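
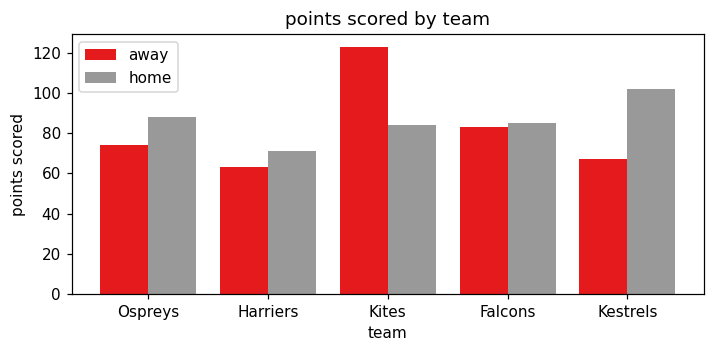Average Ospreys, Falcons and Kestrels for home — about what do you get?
≈ 87

(80 + 80 + 100) / 3 ≈ 87.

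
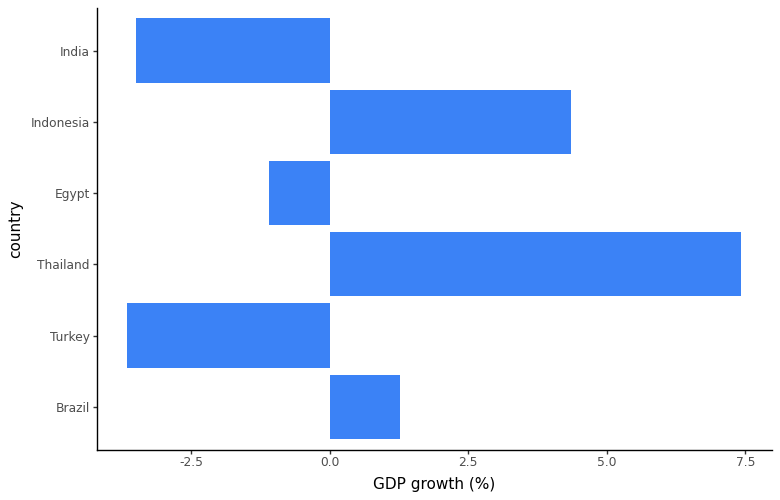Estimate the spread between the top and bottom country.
Max Thailand ≈ 7, min Turkey ≈ -4; range ≈ 11.

≈ 11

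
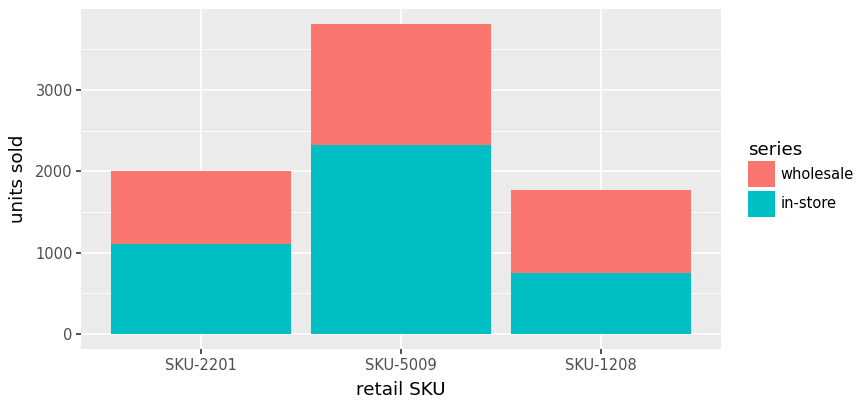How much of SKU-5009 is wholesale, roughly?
wholesale top ≈ 4000, bottom ≈ 2500; segment ≈ 1500.

≈ 1500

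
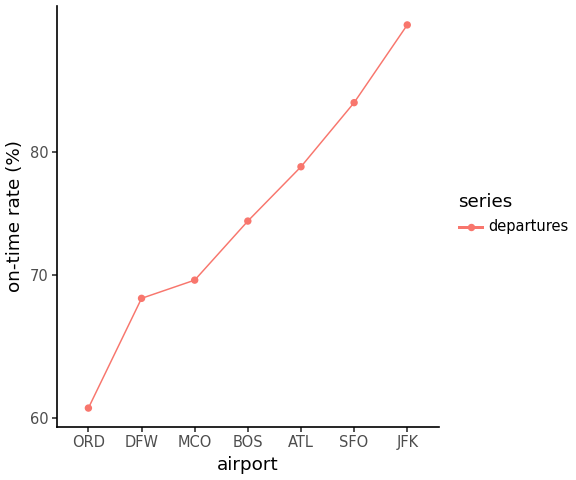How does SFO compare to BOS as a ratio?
≈ 1.13×

SFO ≈ 85, BOS ≈ 75; 85/75 ≈ 1.13.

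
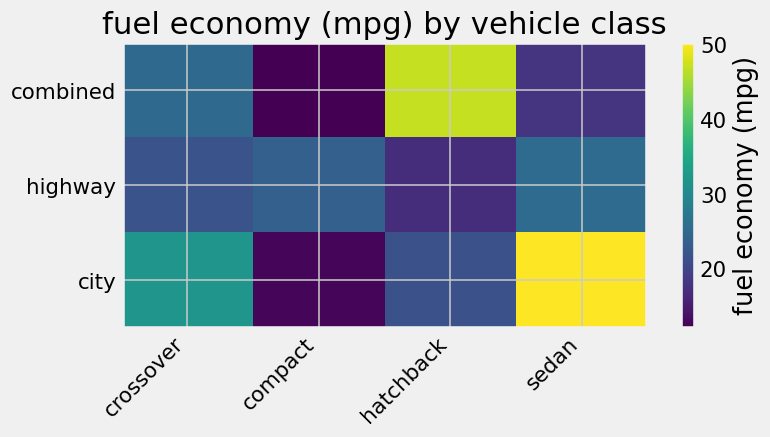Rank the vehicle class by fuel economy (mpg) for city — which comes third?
hatchback

Top 4 for city: sedan ≈ 50, crossover ≈ 30, hatchback ≈ 20, compact ≈ 15.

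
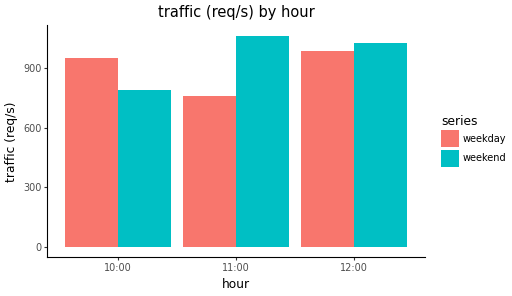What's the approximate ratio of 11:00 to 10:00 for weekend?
≈ 1.38×

11:00 ≈ 1100, 10:00 ≈ 800; 1100/800 ≈ 1.38.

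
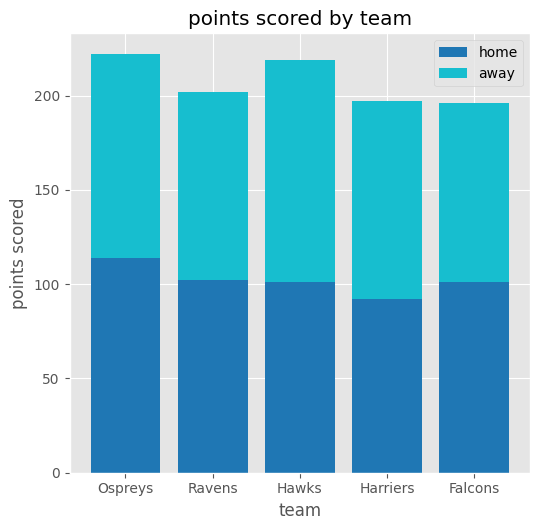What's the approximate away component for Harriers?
≈ 100

away top ≈ 200, bottom ≈ 100; segment ≈ 100.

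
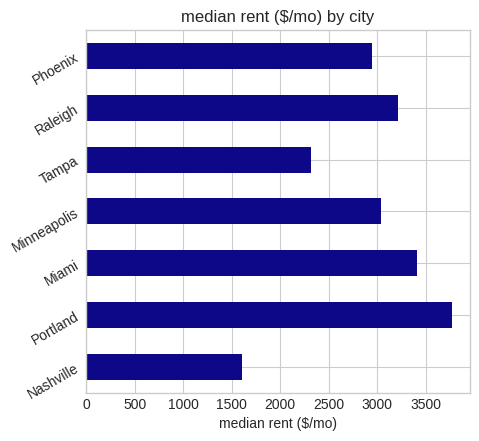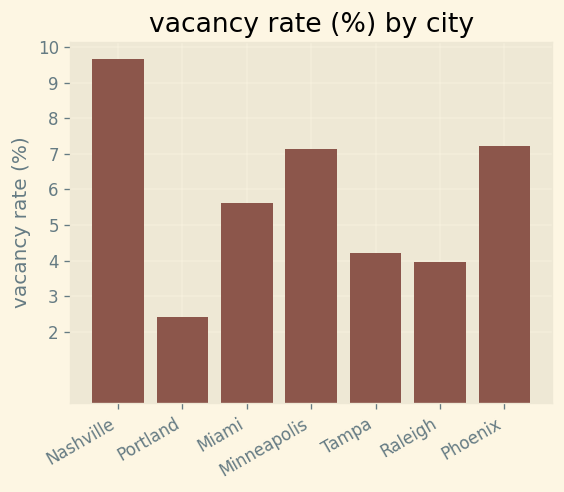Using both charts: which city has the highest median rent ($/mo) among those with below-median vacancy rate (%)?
Portland

Chart 2 median vacancy rate (%) ≈ 6; below-median cities: Portland, Tampa, Raleigh. Among those, Portland has the highest median rent ($/mo) (≈ 4000).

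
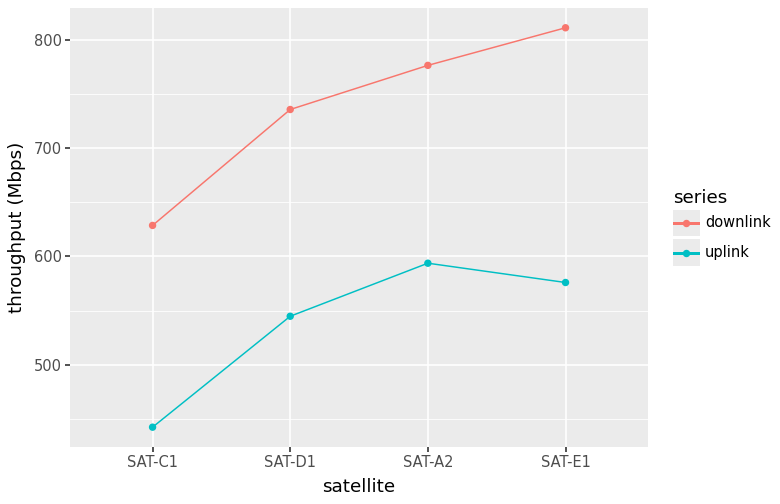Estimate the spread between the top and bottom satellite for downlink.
Max SAT-E1 ≈ 800, min SAT-C1 ≈ 650; range ≈ 150.

≈ 150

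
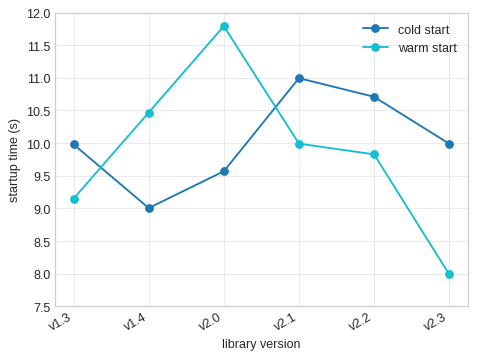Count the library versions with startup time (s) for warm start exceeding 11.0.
1

Above 11.0: v2.0.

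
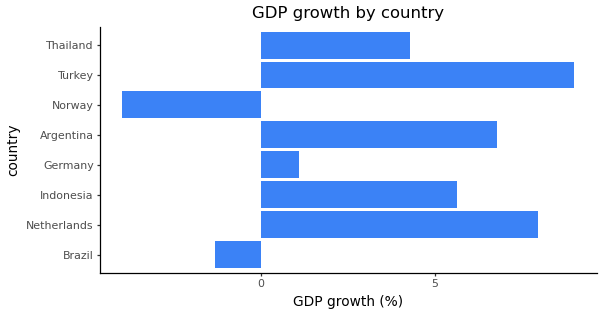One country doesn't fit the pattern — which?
Norway ≈ -4; the rest sit between ≈ -2 and ≈ 8.

Norway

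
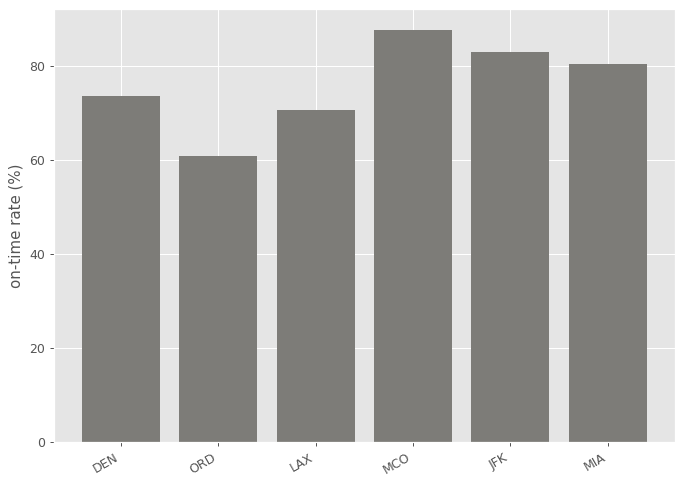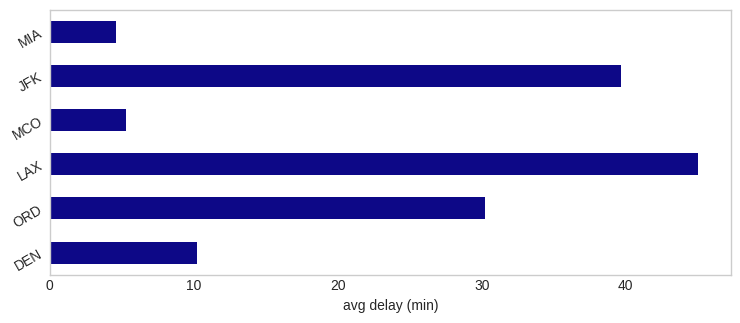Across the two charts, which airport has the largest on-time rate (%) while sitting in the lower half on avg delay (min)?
Chart 2 median avg delay (min) ≈ 20; below-median airports: DEN, MCO, MIA. Among those, MCO has the highest on-time rate (%) (≈ 90).

MCO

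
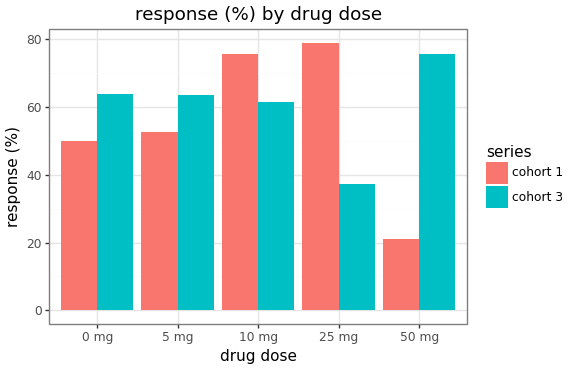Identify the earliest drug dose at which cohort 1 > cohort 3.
5 mg: cohort 1 ≈ 50 vs cohort 3 ≈ 60 (not yet); 10 mg: cohort 1 ≈ 80 vs cohort 3 ≈ 60 (first crossover).

10 mg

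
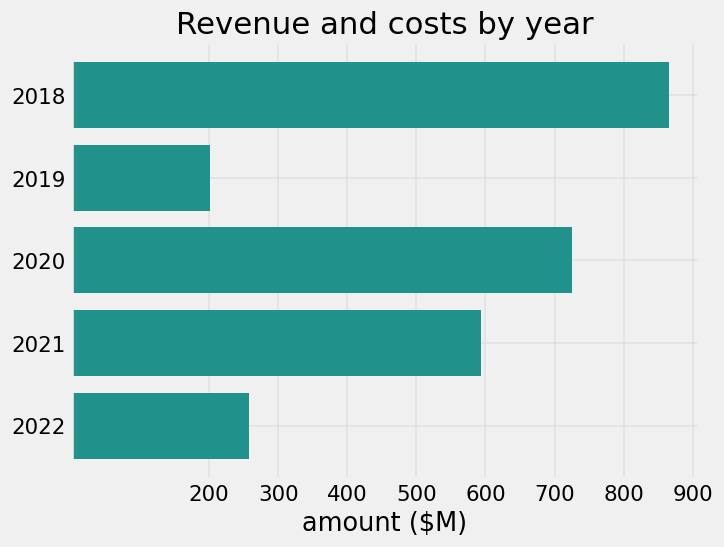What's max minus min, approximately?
≈ 700

Max 2018 ≈ 900, min 2019 ≈ 200; range ≈ 700.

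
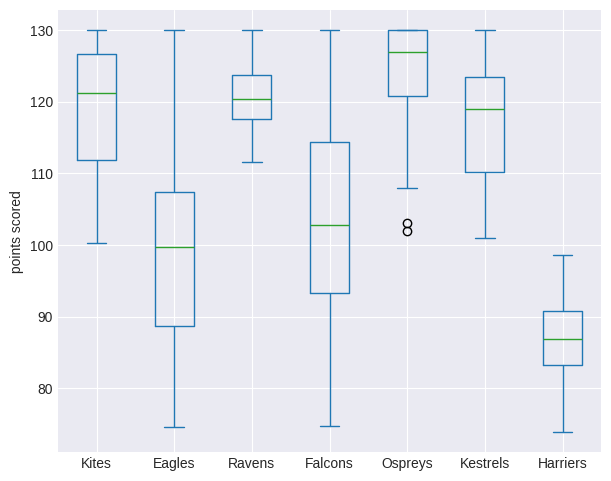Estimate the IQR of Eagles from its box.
Q3 ≈ 105, Q1 ≈ 90; IQR ≈ 15.

≈ 15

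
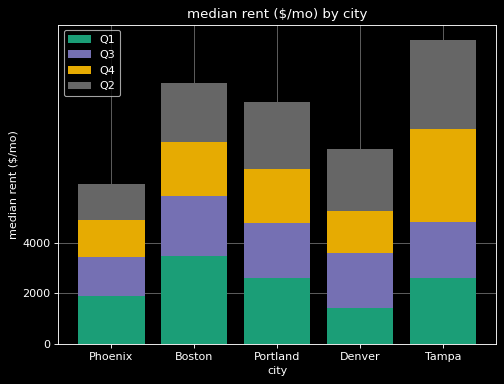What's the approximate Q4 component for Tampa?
≈ 4000

Q4 top ≈ 8000, bottom ≈ 4000; segment ≈ 4000.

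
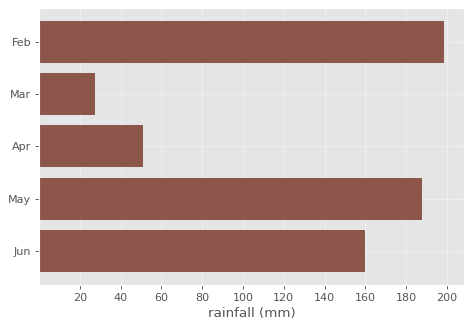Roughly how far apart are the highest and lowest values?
≈ 180

Max Feb ≈ 200, min Mar ≈ 20; range ≈ 180.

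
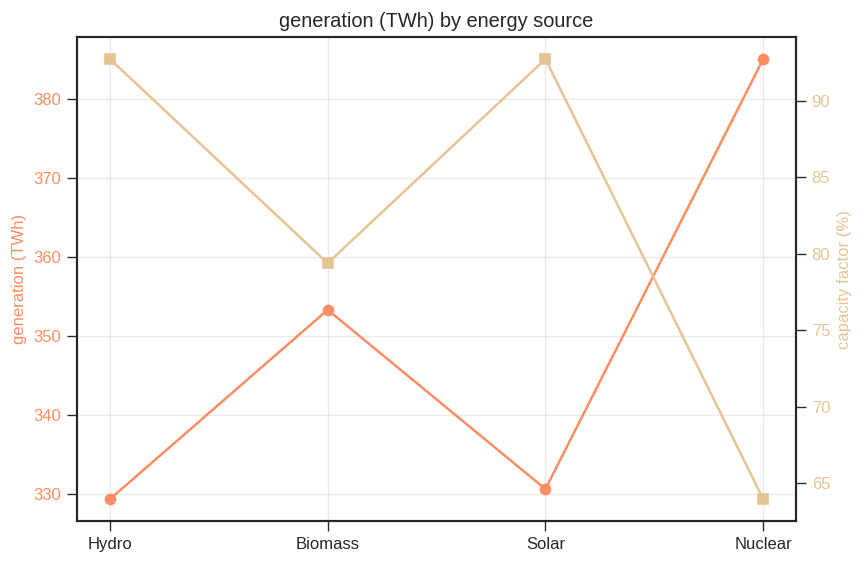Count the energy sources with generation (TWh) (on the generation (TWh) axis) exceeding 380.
Above 380: Nuclear.

1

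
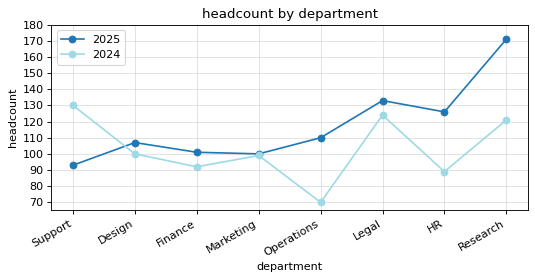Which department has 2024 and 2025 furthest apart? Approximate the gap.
Research: 2024 ≈ 120, 2025 ≈ 170 → gap ≈ 50. Next-largest (Operations) is only ≈ 40.

Research, ≈ 50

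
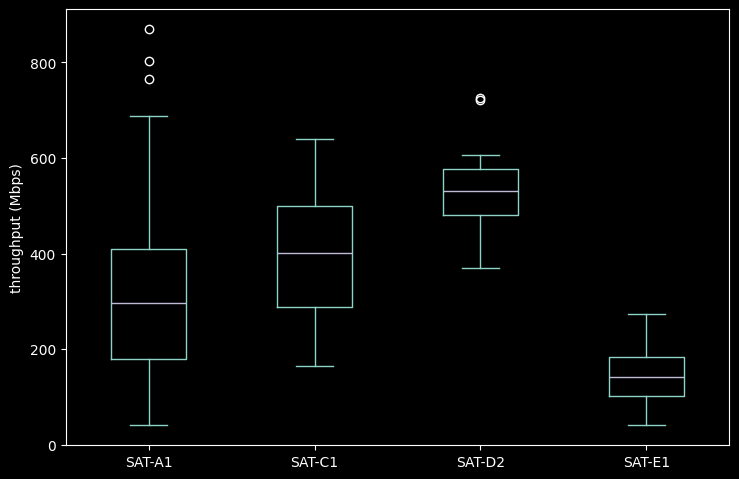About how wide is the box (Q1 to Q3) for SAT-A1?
Q3 ≈ 400, Q1 ≈ 200; IQR ≈ 200.

≈ 200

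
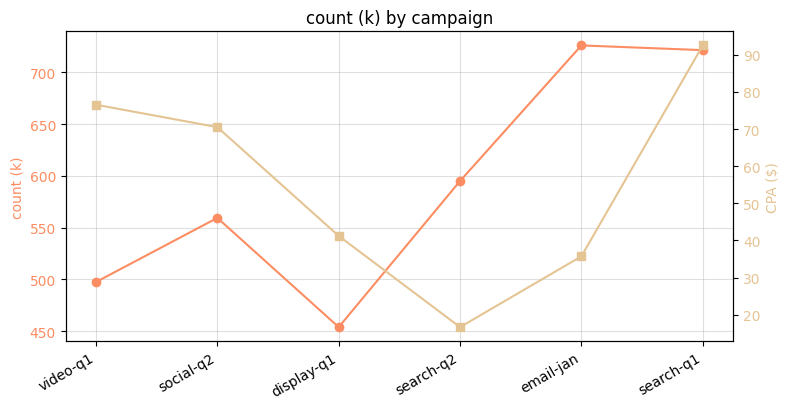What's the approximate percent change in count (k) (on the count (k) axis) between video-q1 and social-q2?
video-q1 ≈ 500, social-q2 ≈ 550; (550 − 500) / 500 ≈ +10%.

≈ +10%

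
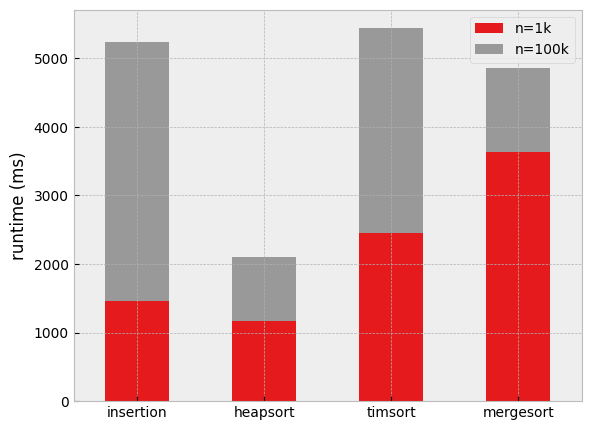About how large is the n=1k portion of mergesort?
≈ 3500

n=1k top ≈ 3500, bottom ≈ 0; segment ≈ 3500.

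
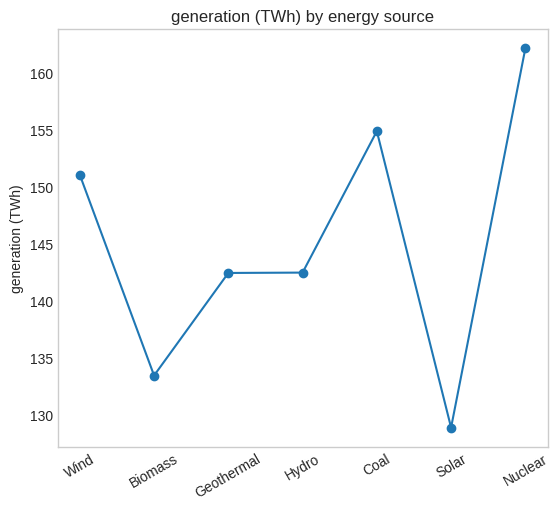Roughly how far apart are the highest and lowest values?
Max Nuclear ≈ 160, min Solar ≈ 130; range ≈ 30.

≈ 30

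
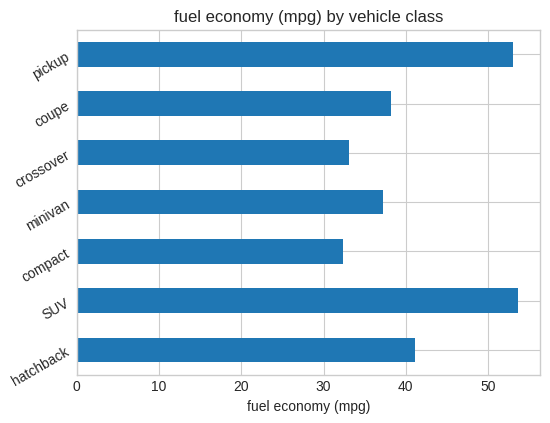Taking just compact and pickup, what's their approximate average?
(30 + 55) / 2 ≈ 42.

≈ 42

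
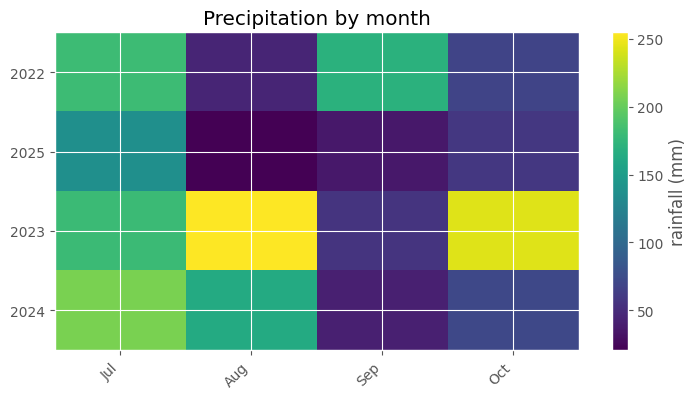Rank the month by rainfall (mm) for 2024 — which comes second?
Aug

Top 3 for 2024: Jul ≈ 200, Aug ≈ 160, Oct ≈ 80.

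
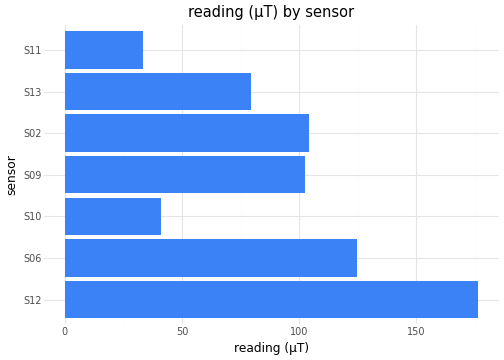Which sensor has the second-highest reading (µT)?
Top 3: S12 ≈ 180, S06 ≈ 120, S02 ≈ 100.

S06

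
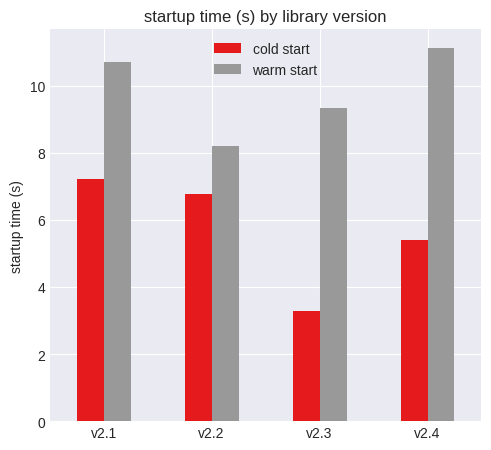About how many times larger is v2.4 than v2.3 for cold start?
v2.4 ≈ 5, v2.3 ≈ 3; 5/3 ≈ 1.67.

≈ 1.67×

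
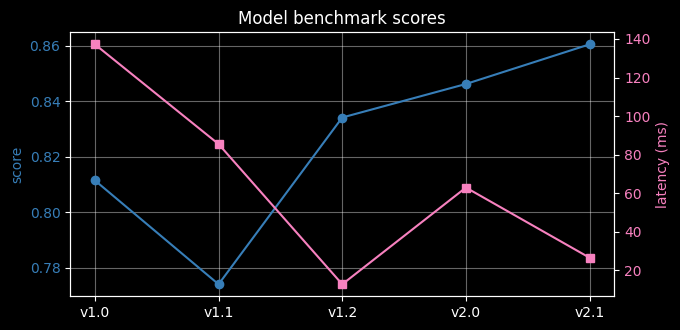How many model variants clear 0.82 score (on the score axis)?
3

Above 0.82: v1.2, v2.0, v2.1.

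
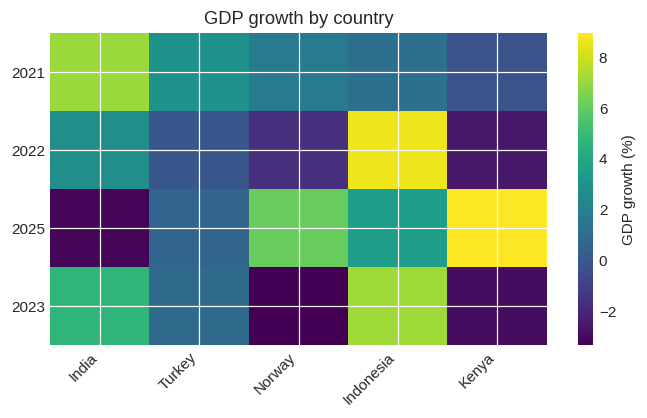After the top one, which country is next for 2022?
Top 3 for 2022: Indonesia ≈ 8, India ≈ 2, Turkey ≈ 0.

India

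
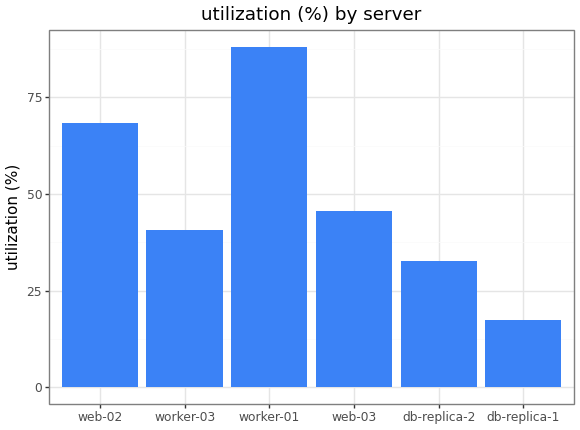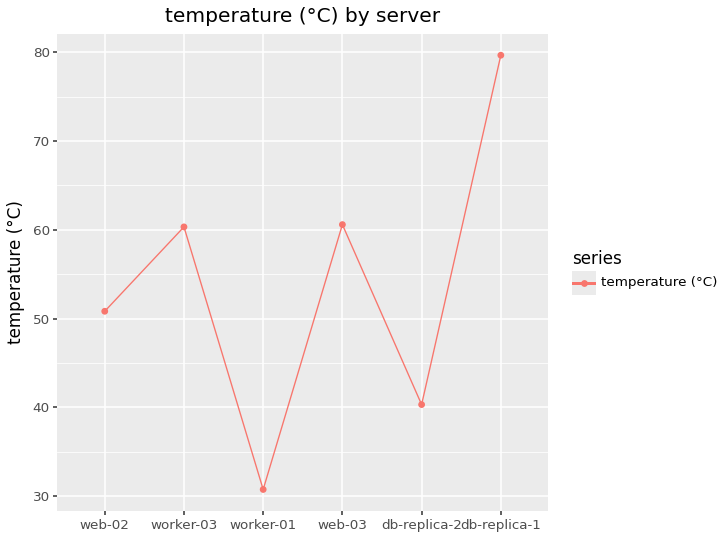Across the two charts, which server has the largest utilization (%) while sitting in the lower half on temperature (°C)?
worker-01

Chart 2 median temperature (°C) ≈ 60; below-median servers: web-02, worker-01, db-replica-2. Among those, worker-01 has the highest utilization (%) (≈ 90).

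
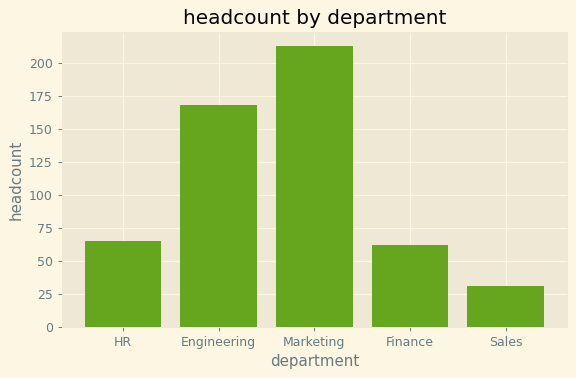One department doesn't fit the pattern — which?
Marketing ≈ 220; the rest sit between ≈ 40 and ≈ 160.

Marketing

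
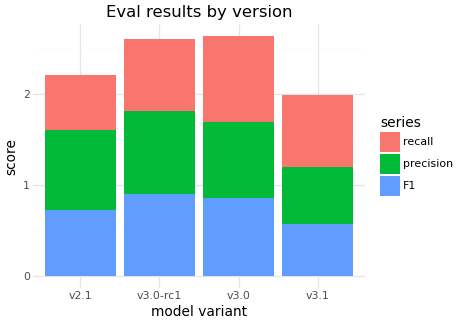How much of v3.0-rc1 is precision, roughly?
precision top ≈ 2.0, bottom ≈ 1.0; segment ≈ 1.0.

≈ 1.0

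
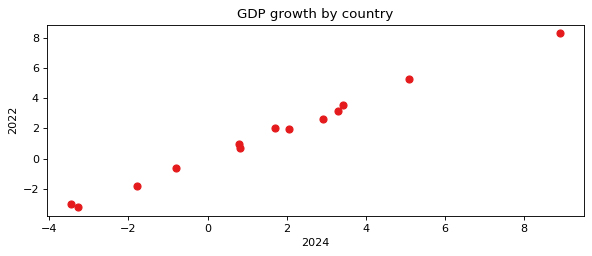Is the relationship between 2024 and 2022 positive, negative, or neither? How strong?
positive, strong

Points are positively correlated; strong (|r| ≈ 1.0).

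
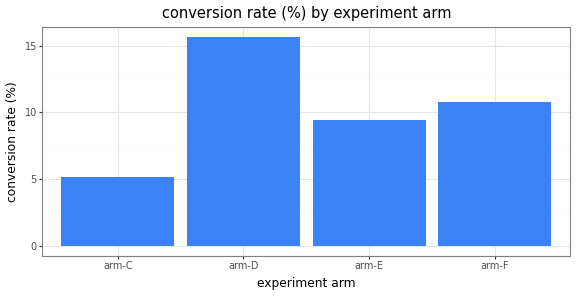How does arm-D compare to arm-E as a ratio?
≈ 1.6×

arm-D ≈ 16, arm-E ≈ 10; 16/10 ≈ 1.6.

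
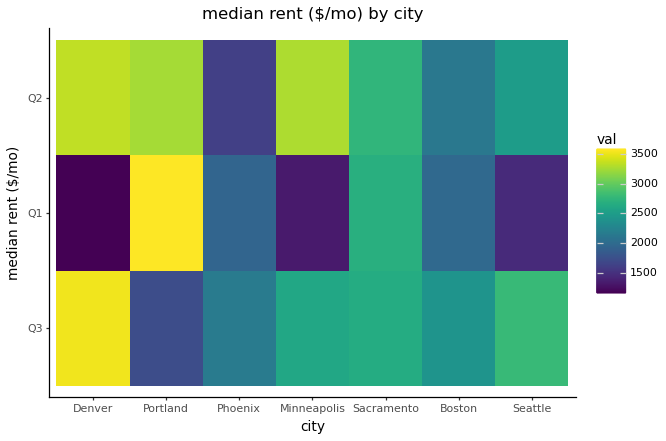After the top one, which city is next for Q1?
Sacramento

Top 3 for Q1: Portland ≈ 3500, Sacramento ≈ 2500, Boston ≈ 2000.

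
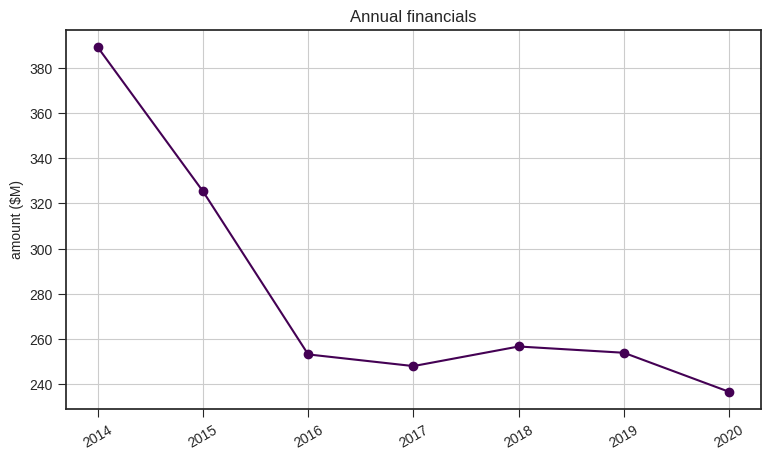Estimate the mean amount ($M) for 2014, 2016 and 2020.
≈ 293

(380 + 260 + 240) / 3 ≈ 293.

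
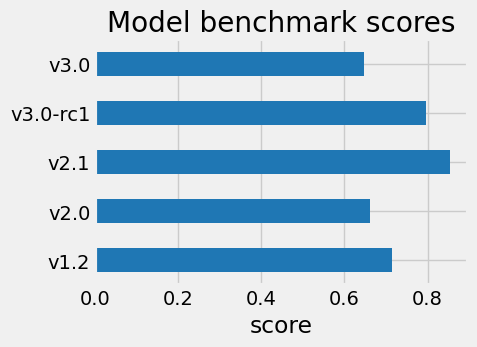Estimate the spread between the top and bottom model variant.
≈ 0.3

Max v2.1 ≈ 0.9, min v3.0 ≈ 0.6; range ≈ 0.3.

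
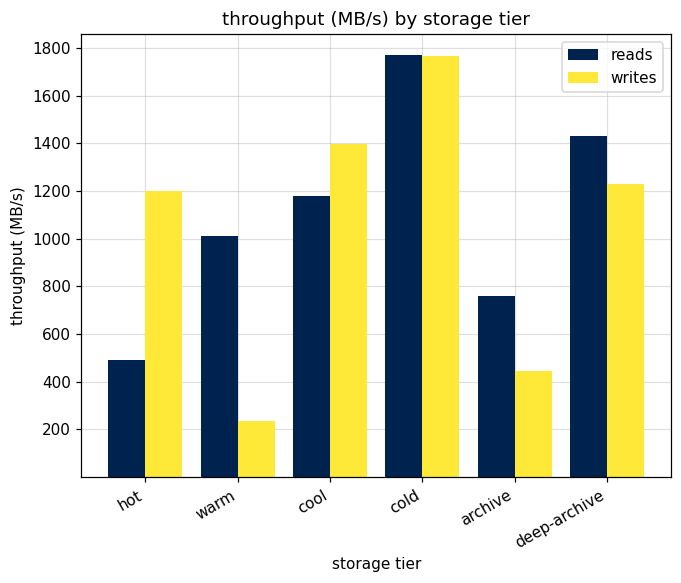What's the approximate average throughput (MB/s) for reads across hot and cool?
≈ 800

(400 + 1200) / 2 ≈ 800.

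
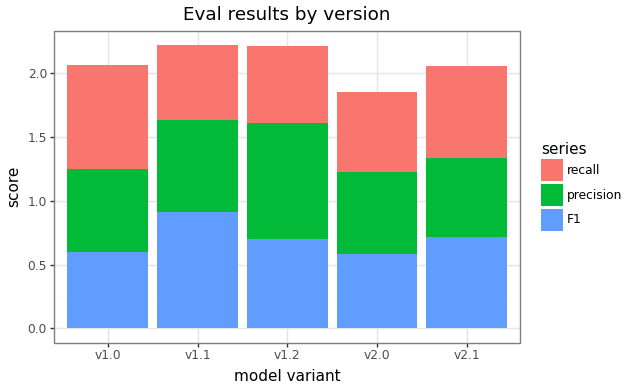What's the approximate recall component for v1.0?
≈ 0.8

recall top ≈ 2.0, bottom ≈ 1.2; segment ≈ 0.8.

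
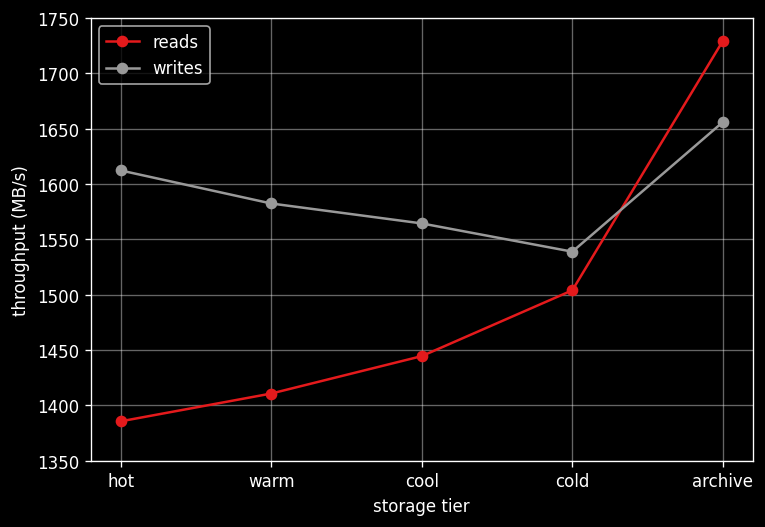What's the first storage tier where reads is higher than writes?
archive

cold: reads ≈ 1500 vs writes ≈ 1550 (not yet); archive: reads ≈ 1750 vs writes ≈ 1650 (first crossover).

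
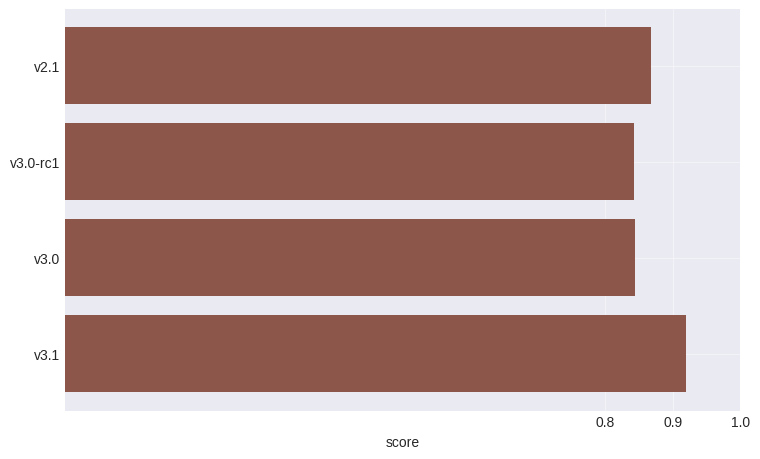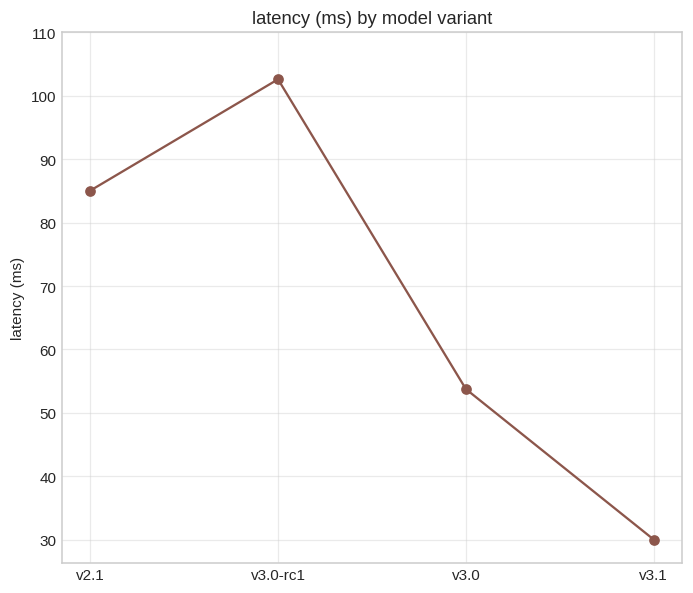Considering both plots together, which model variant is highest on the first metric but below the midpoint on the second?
v3.1

Chart 2 median latency (ms) ≈ 70; below-median model variants: v3.0, v3.1. Among those, v3.1 has the highest score (≈ 0.9).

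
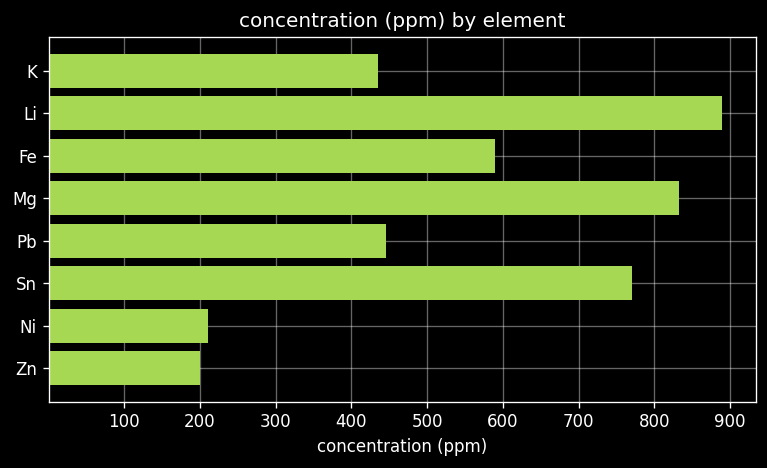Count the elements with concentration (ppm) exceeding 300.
Above 300: K, Li, Fe, Mg, Pb, Sn.

6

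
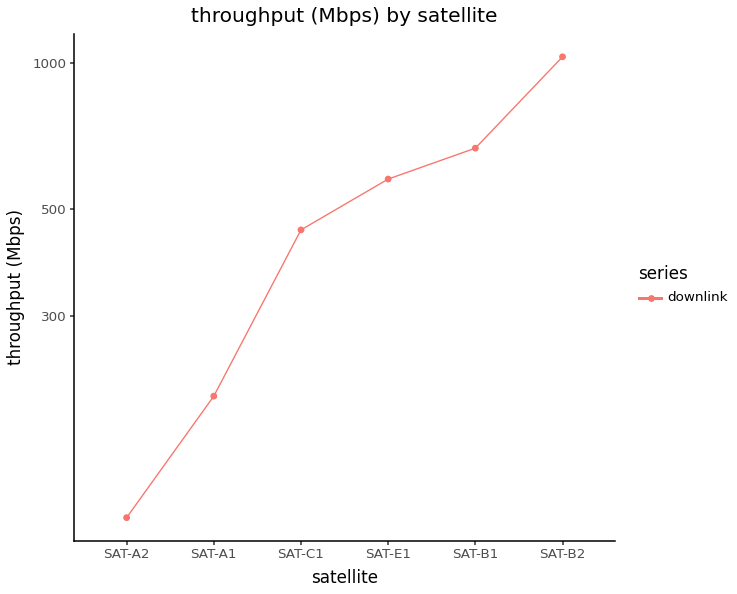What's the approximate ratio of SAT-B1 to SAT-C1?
≈ 1.4×

SAT-B1 ≈ 700, SAT-C1 ≈ 500; 700/500 ≈ 1.4.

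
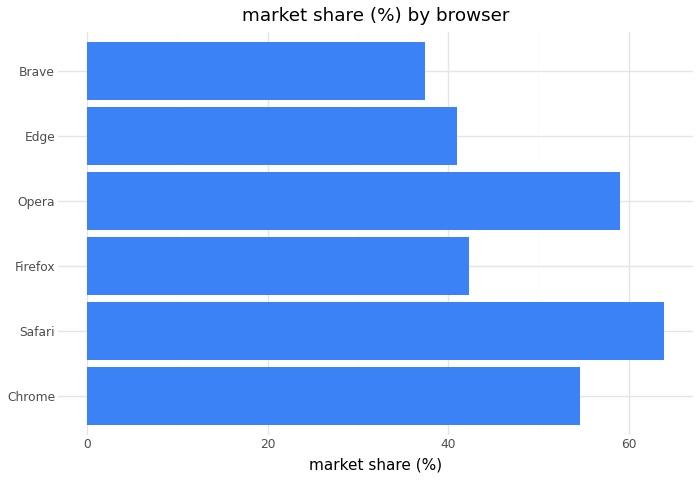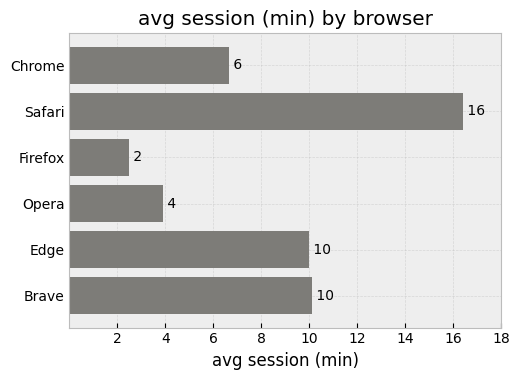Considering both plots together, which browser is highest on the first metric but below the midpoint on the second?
Chart 2 median avg session (min) ≈ 8; below-median browsers: Chrome, Firefox, Opera. Among those, Opera has the highest market share (%) (≈ 60).

Opera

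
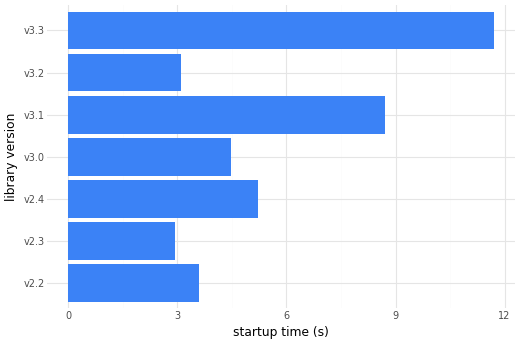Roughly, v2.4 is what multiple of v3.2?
≈ 1.67×

v2.4 ≈ 5, v3.2 ≈ 3; 5/3 ≈ 1.67.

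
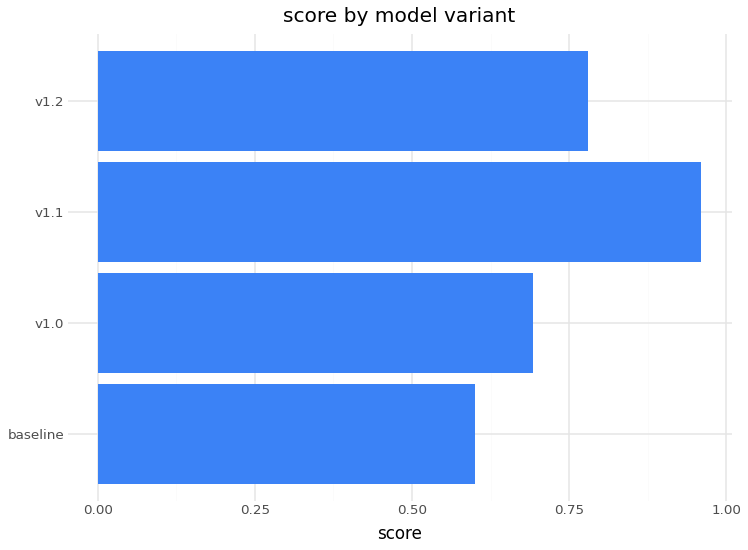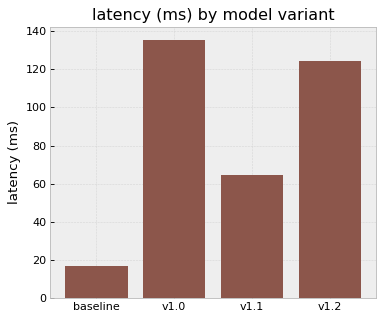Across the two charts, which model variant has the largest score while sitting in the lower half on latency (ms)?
Chart 2 median latency (ms) ≈ 100; below-median model variants: baseline, v1.1. Among those, v1.1 has the highest score (≈ 1).

v1.1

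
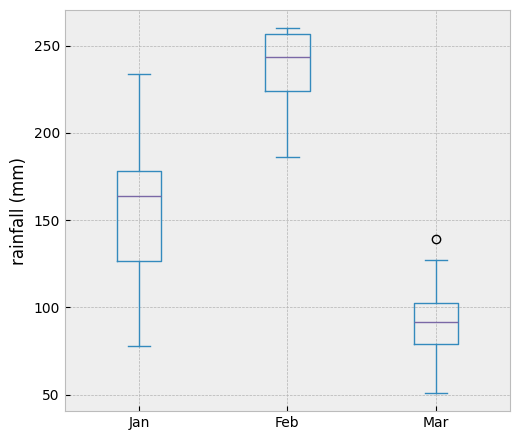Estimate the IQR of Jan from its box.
≈ 60

Q3 ≈ 180, Q1 ≈ 120; IQR ≈ 60.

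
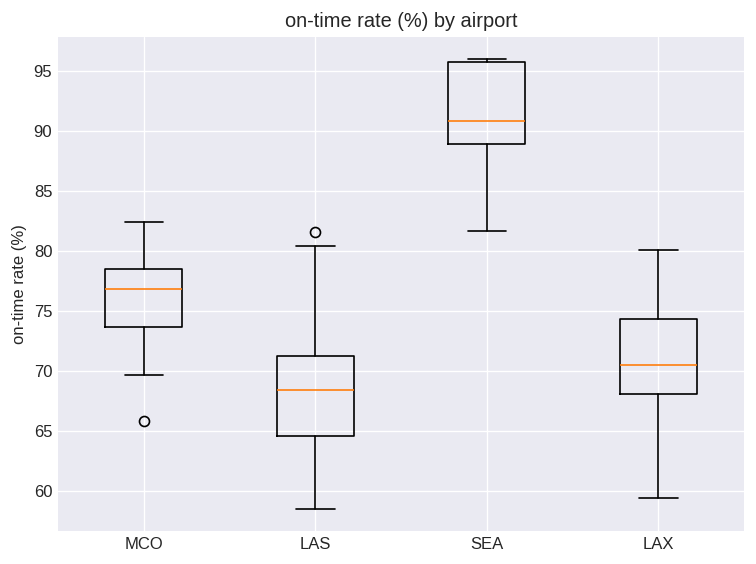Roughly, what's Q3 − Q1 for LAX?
≈ 5

Q3 ≈ 75, Q1 ≈ 70; IQR ≈ 5.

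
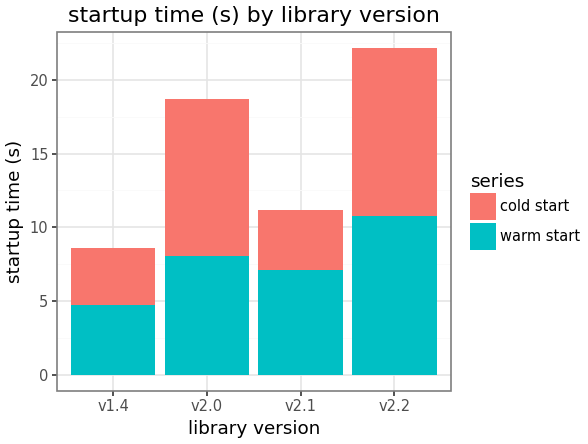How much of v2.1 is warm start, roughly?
warm start top ≈ 8, bottom ≈ 0; segment ≈ 8.

≈ 8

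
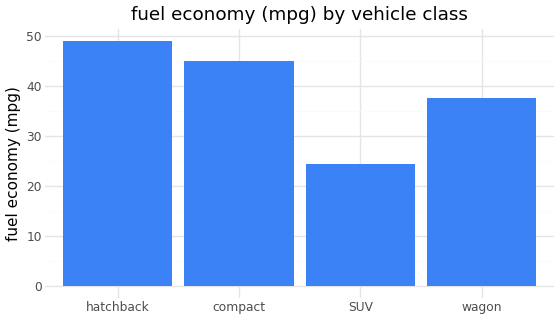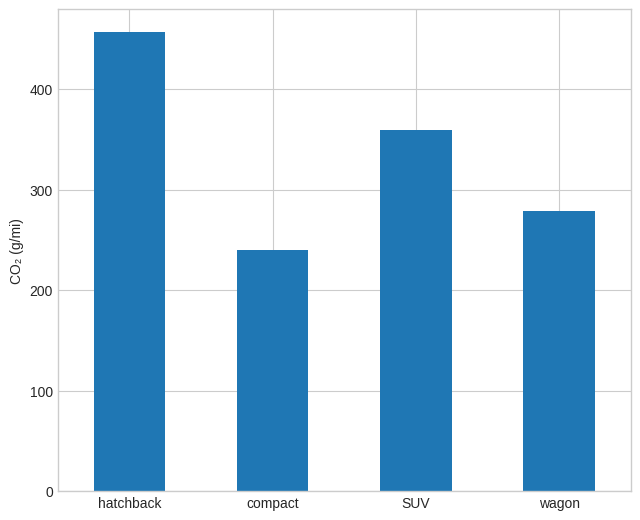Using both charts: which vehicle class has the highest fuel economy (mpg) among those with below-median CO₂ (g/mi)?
Chart 2 median CO₂ (g/mi) ≈ 300; below-median vehicle classes: compact, wagon. Among those, compact has the highest fuel economy (mpg) (≈ 45).

compact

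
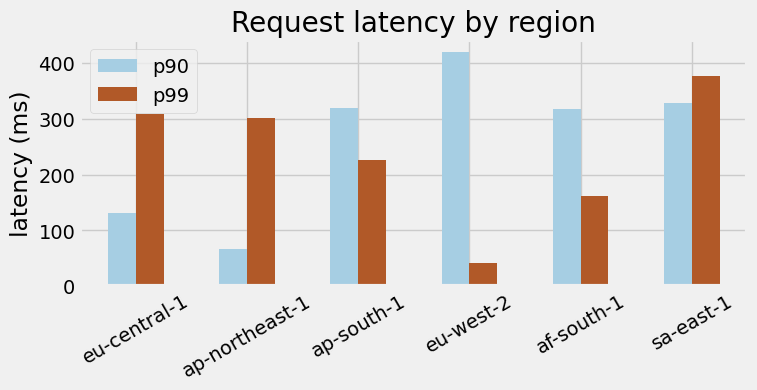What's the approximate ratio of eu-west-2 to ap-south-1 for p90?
≈ 1.33×

eu-west-2 ≈ 400, ap-south-1 ≈ 300; 400/300 ≈ 1.33.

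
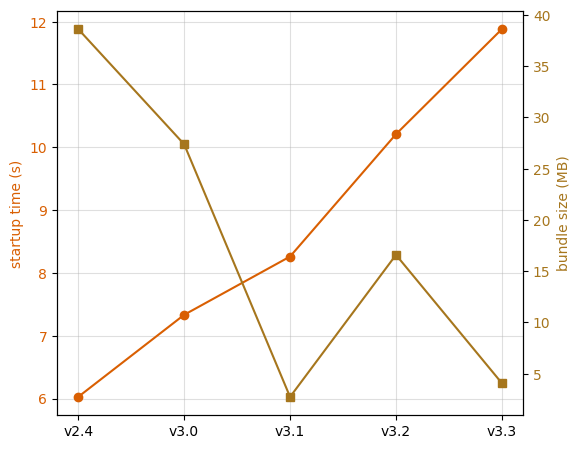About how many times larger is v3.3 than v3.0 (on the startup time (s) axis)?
≈ 1.6×

v3.3 ≈ 12.0, v3.0 ≈ 7.5; 12.0/7.5 ≈ 1.6.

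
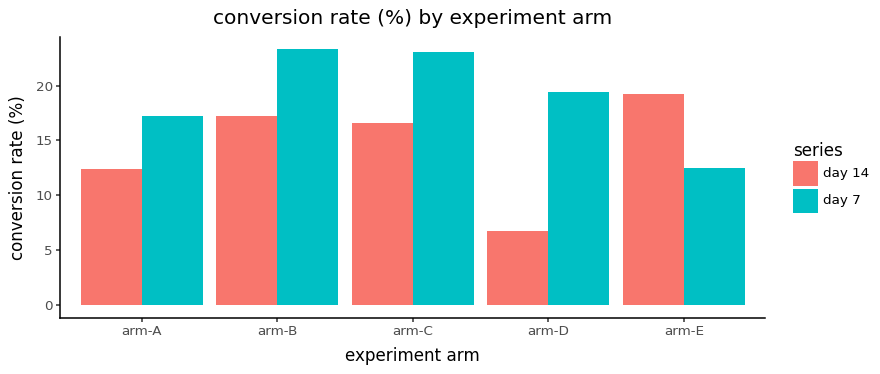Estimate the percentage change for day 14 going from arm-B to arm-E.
arm-B ≈ 18, arm-E ≈ 20; (20 − 18) / 18 ≈ +11.1%.

≈ +11.1%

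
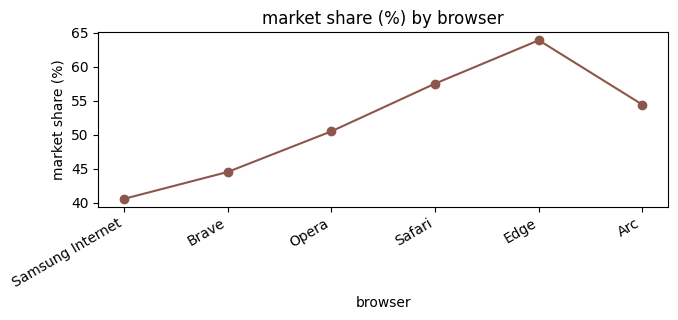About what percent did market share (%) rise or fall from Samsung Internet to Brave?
Samsung Internet ≈ 40, Brave ≈ 44; (44 − 40) / 40 ≈ +10%.

≈ +10%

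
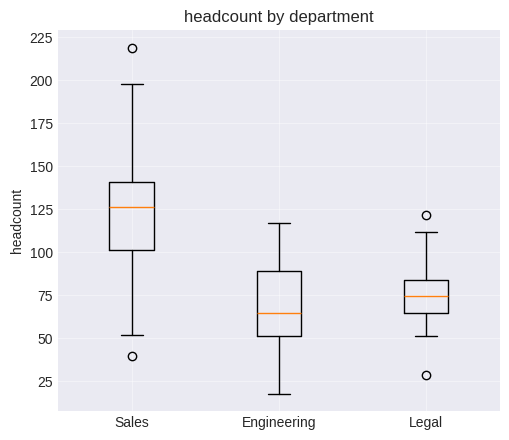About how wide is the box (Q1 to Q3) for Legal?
Q3 ≈ 85, Q1 ≈ 65; IQR ≈ 20.

≈ 20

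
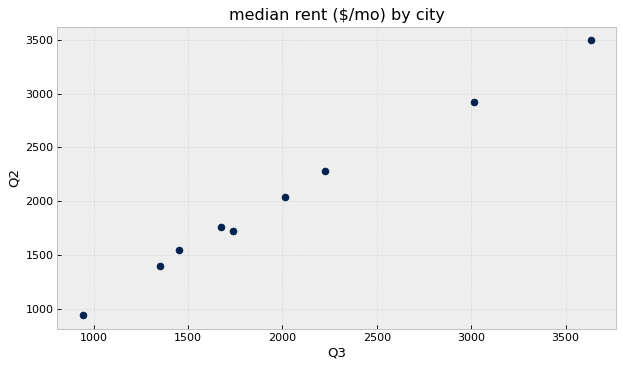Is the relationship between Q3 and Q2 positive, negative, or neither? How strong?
positive, strong

Points are positively correlated; strong (|r| ≈ 1.0).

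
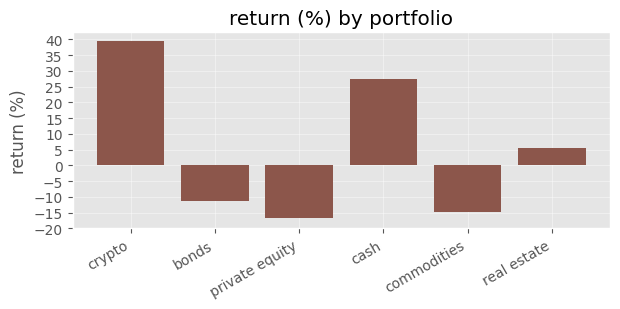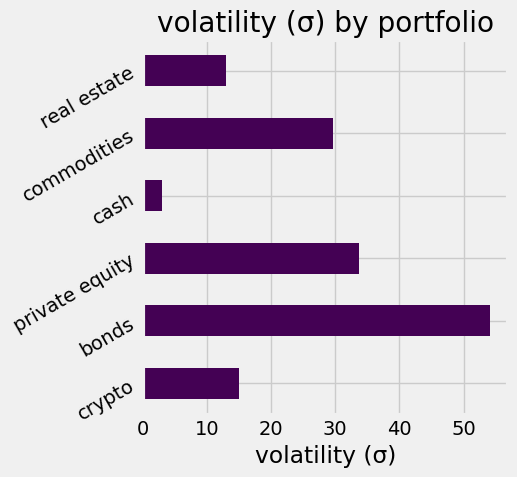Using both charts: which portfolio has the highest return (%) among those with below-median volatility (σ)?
Chart 2 median volatility (σ) ≈ 20; below-median portfolios: crypto, cash, real estate. Among those, crypto has the highest return (%) (≈ 40).

crypto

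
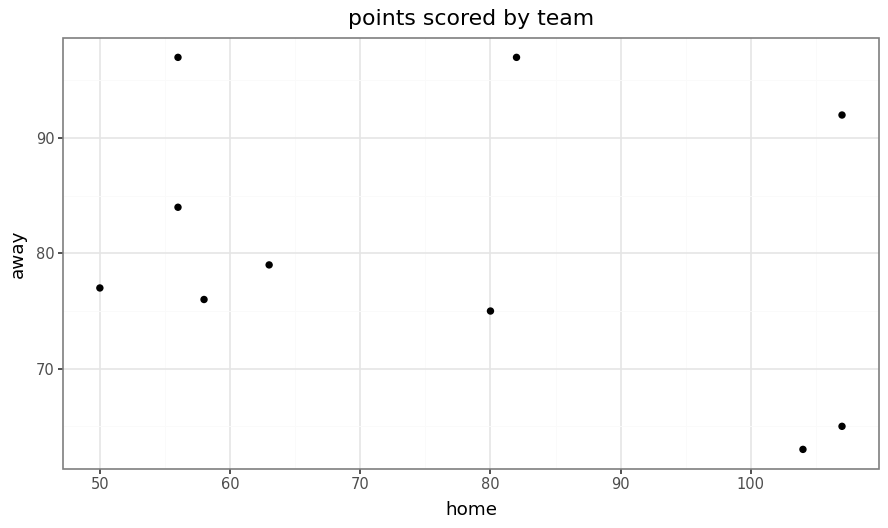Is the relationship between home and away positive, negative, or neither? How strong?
Points are negatively correlated; weak (|r| ≈ 0.3).

negative, weak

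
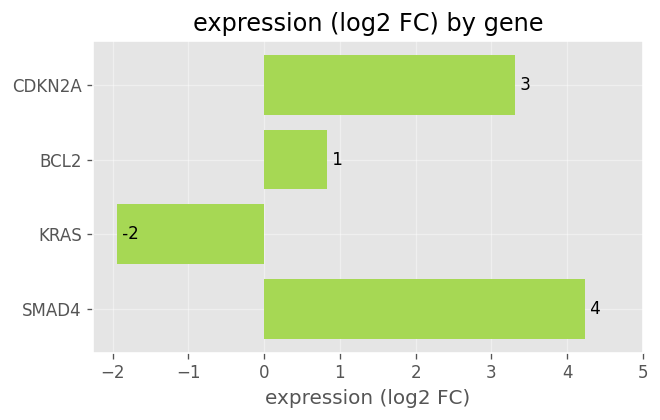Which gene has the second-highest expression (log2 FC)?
Top 3: SMAD4 ≈ 4, CDKN2A ≈ 3, BCL2 ≈ 1.

CDKN2A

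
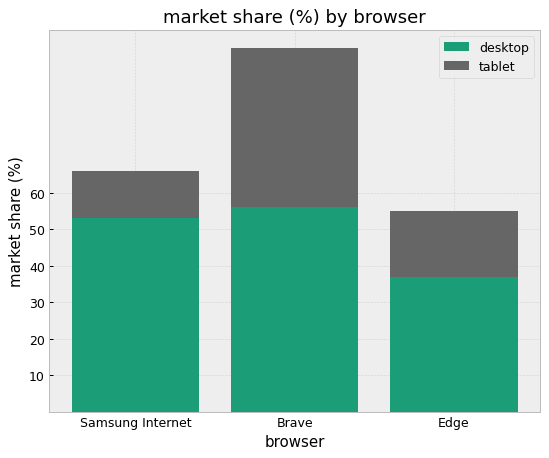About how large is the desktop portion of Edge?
desktop top ≈ 40, bottom ≈ 0; segment ≈ 40.

≈ 40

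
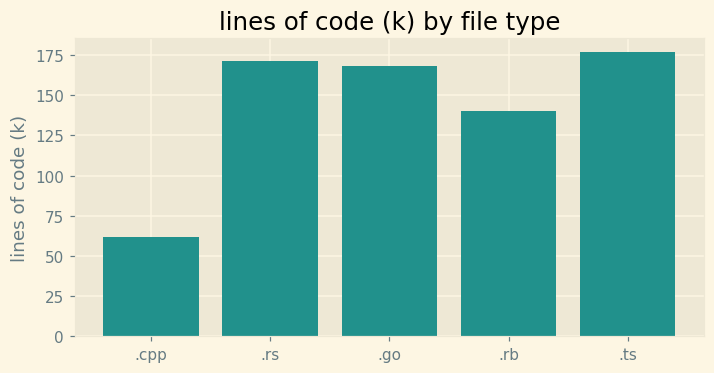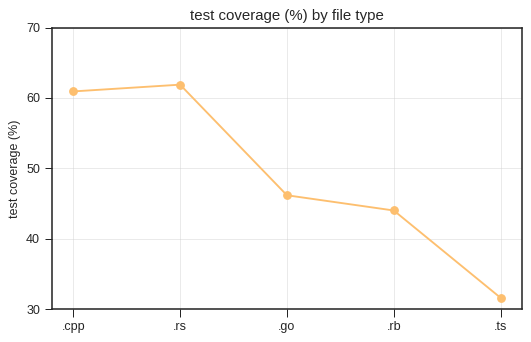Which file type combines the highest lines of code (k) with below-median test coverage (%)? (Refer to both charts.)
Chart 2 median test coverage (%) ≈ 50; below-median file types: .rb, .ts. Among those, .ts has the highest lines of code (k) (≈ 180).

.ts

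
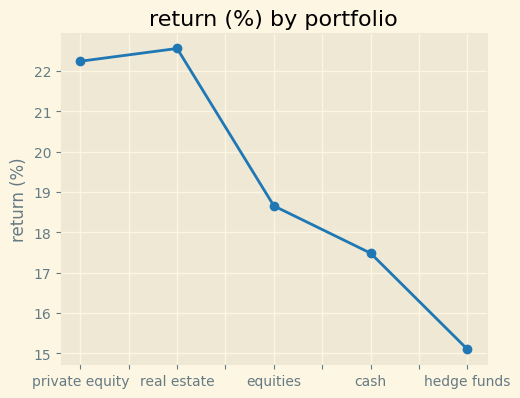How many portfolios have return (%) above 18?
Above 18: private equity, real estate, equities.

3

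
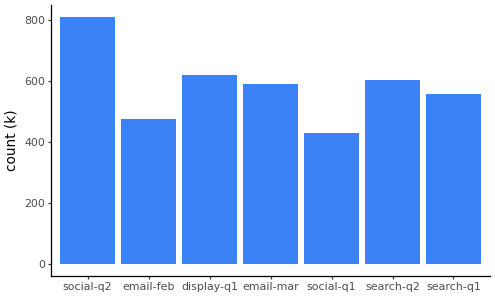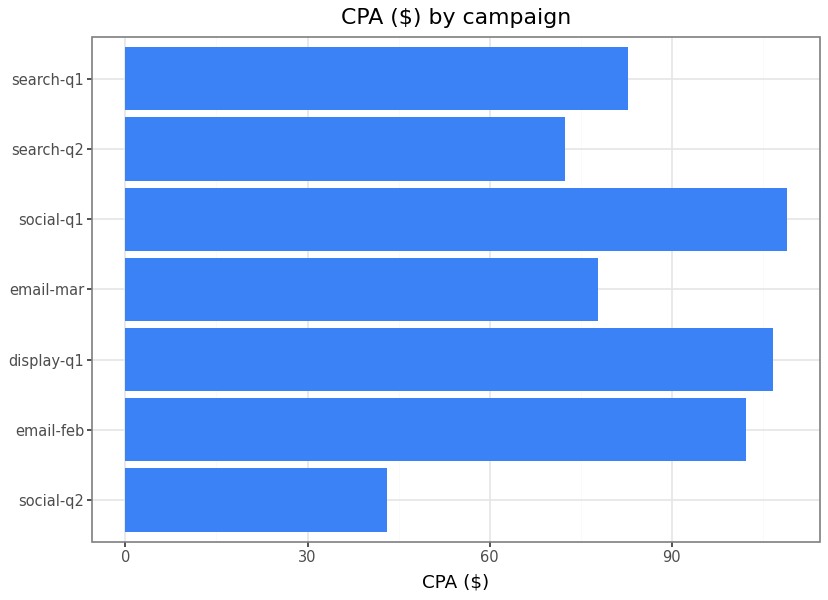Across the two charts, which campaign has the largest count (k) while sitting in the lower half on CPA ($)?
social-q2

Chart 2 median CPA ($) ≈ 80; below-median campaigns: social-q2, email-mar, search-q2. Among those, social-q2 has the highest count (k) (≈ 800).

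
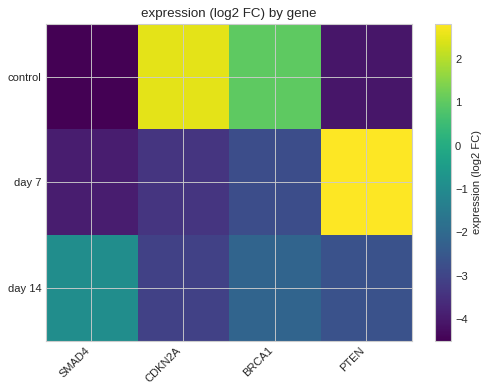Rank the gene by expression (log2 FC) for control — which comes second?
BRCA1

Top 3 for control: CDKN2A ≈ 3, BRCA1 ≈ 1, PTEN ≈ -4.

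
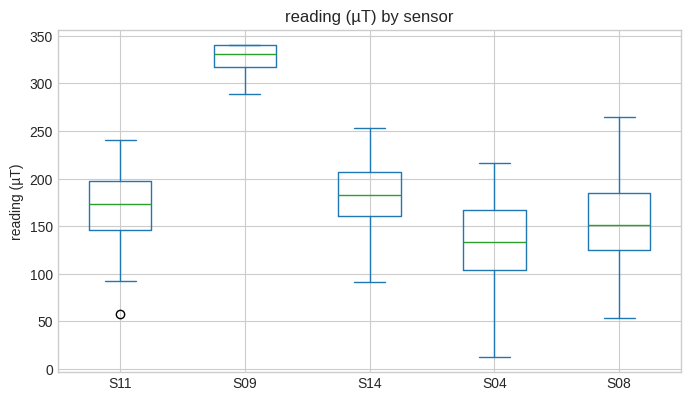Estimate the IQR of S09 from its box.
Q3 ≈ 340, Q1 ≈ 320; IQR ≈ 20.

≈ 20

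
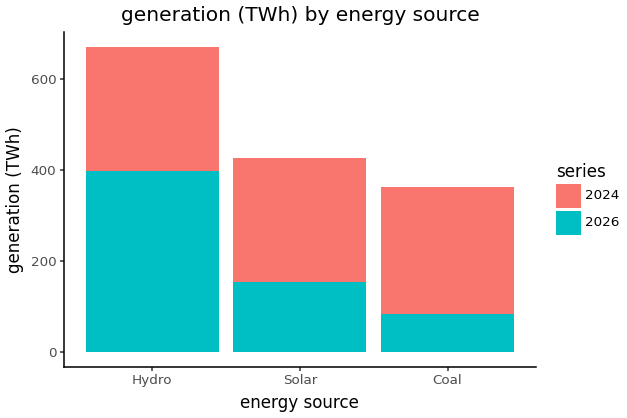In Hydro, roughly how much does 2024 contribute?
≈ 300

2024 top ≈ 700, bottom ≈ 400; segment ≈ 300.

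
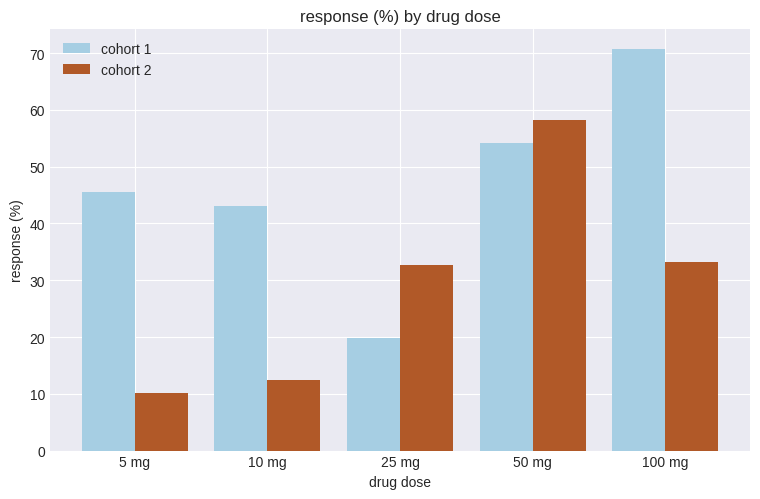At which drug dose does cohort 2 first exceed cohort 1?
25 mg

10 mg: cohort 2 ≈ 10 vs cohort 1 ≈ 40 (not yet); 25 mg: cohort 2 ≈ 30 vs cohort 1 ≈ 20 (first crossover).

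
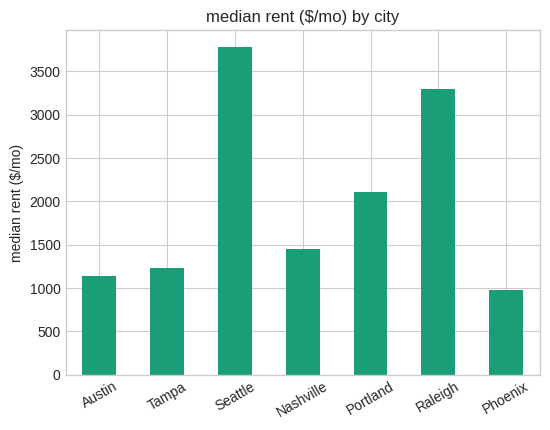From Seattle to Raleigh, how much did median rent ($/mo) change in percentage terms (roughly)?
Seattle ≈ 4000, Raleigh ≈ 3500; (3500 − 4000) / 4000 ≈ -12.5%.

≈ -12.5%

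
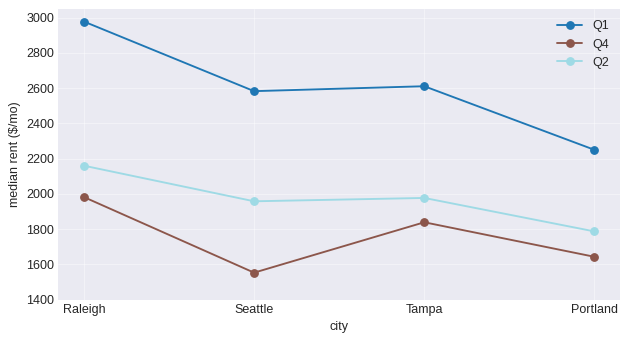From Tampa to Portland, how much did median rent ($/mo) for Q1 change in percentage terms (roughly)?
Tampa ≈ 2600, Portland ≈ 2200; (2200 − 2600) / 2600 ≈ -15.4%.

≈ -15.4%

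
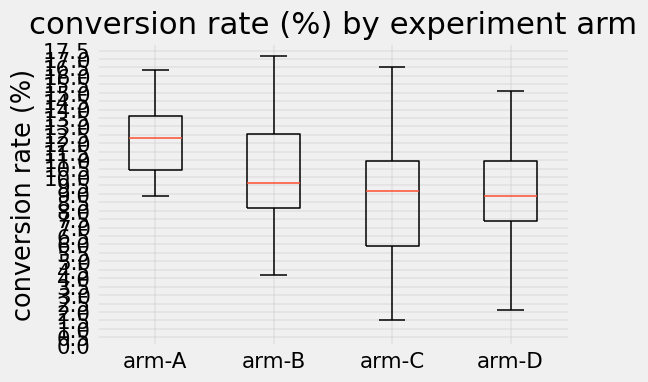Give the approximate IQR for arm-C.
Q3 ≈ 11.0, Q1 ≈ 6.0; IQR ≈ 5.0.

≈ 5.0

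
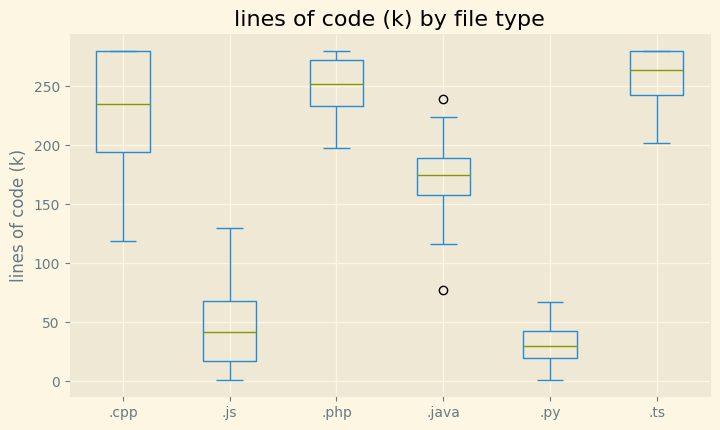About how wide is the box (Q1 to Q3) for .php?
Q3 ≈ 280, Q1 ≈ 240; IQR ≈ 40.

≈ 40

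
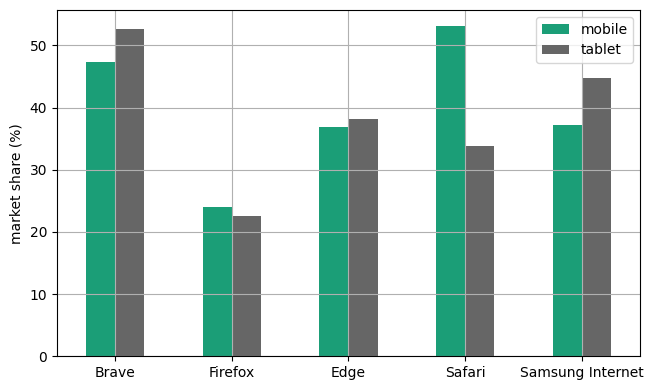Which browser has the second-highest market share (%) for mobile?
Brave

Top 3 for mobile: Safari ≈ 55, Brave ≈ 45, Samsung Internet ≈ 35.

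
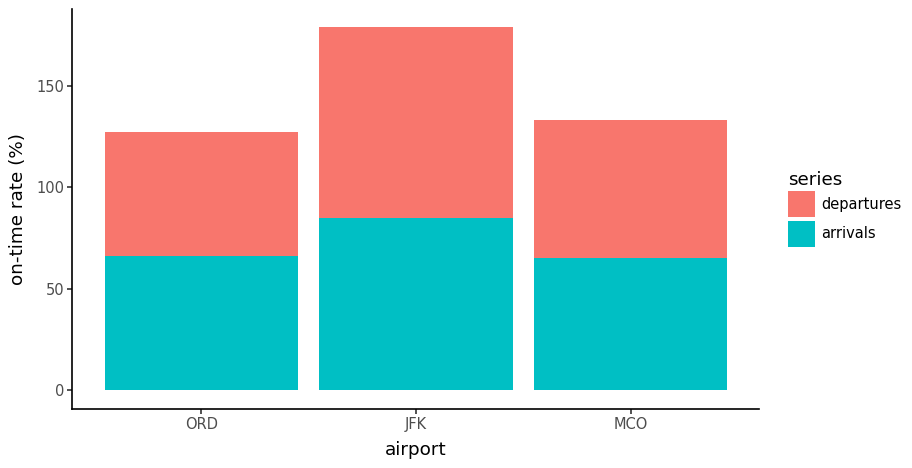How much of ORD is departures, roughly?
departures top ≈ 120, bottom ≈ 60; segment ≈ 60.

≈ 60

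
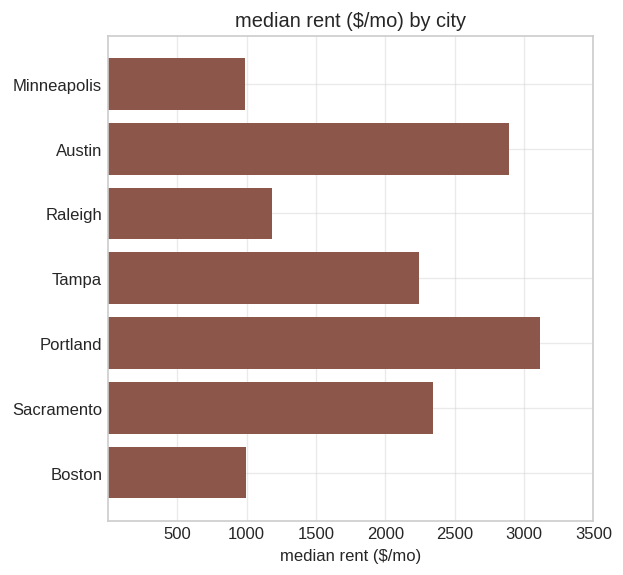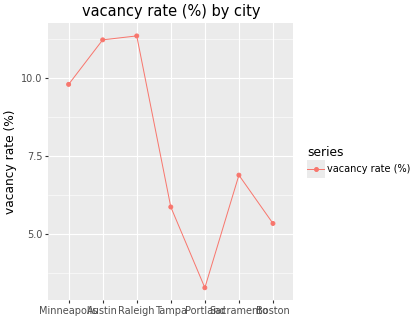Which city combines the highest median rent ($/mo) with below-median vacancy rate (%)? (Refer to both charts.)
Portland

Chart 2 median vacancy rate (%) ≈ 6; below-median cities: Tampa, Portland, Boston. Among those, Portland has the highest median rent ($/mo) (≈ 3000).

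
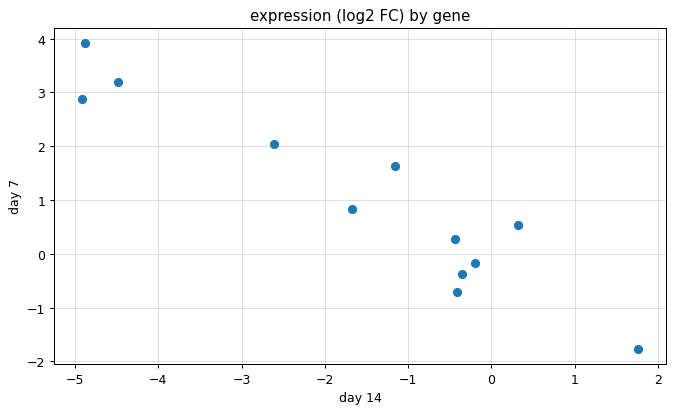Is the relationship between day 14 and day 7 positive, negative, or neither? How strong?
Points are negatively correlated; strong (|r| ≈ 0.9).

negative, strong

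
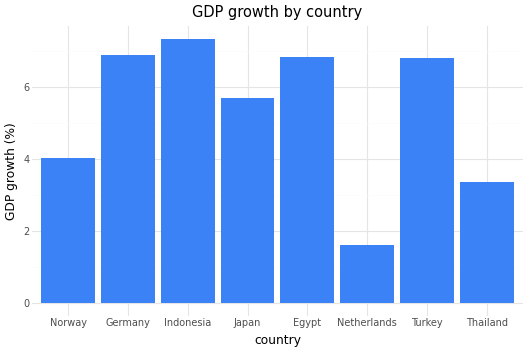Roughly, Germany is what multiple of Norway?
≈ 1.75×

Germany ≈ 7, Norway ≈ 4; 7/4 ≈ 1.75.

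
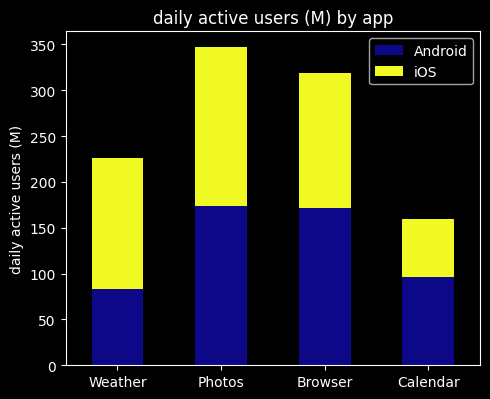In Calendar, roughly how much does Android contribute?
Android top ≈ 100, bottom ≈ 0; segment ≈ 100.

≈ 100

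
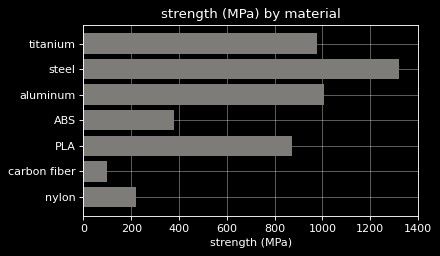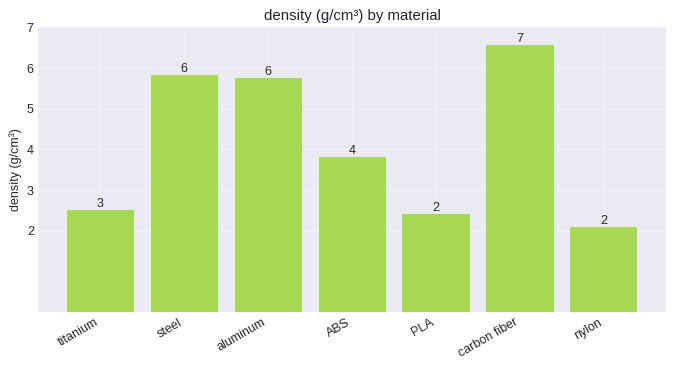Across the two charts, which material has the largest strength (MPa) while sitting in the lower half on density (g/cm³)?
titanium

Chart 2 median density (g/cm³) ≈ 4; below-median materials: titanium, PLA, nylon. Among those, titanium has the highest strength (MPa) (≈ 1000).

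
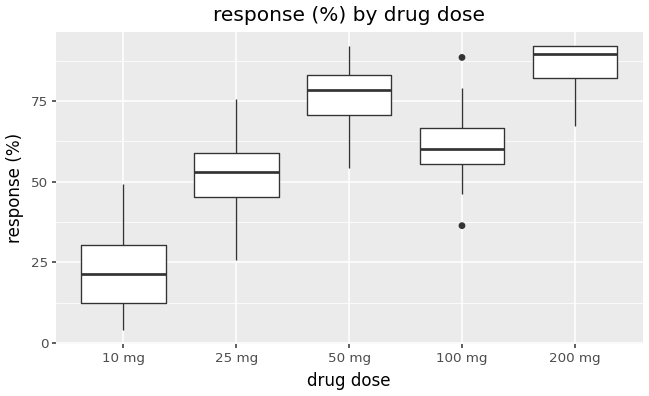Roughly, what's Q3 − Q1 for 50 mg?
Q3 ≈ 80, Q1 ≈ 70; IQR ≈ 10.

≈ 10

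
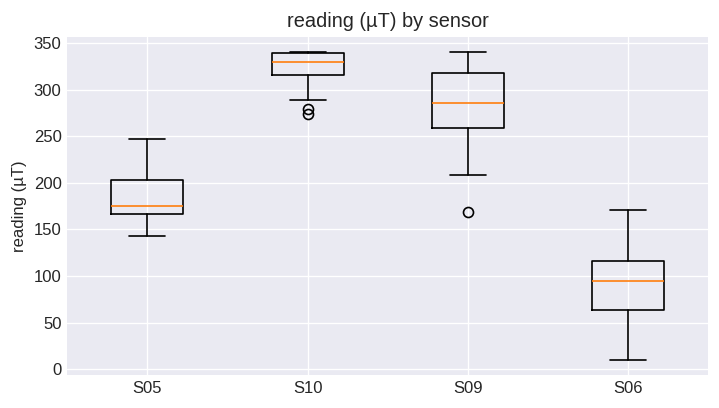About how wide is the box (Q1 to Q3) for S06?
Q3 ≈ 125, Q1 ≈ 75; IQR ≈ 50.

≈ 50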